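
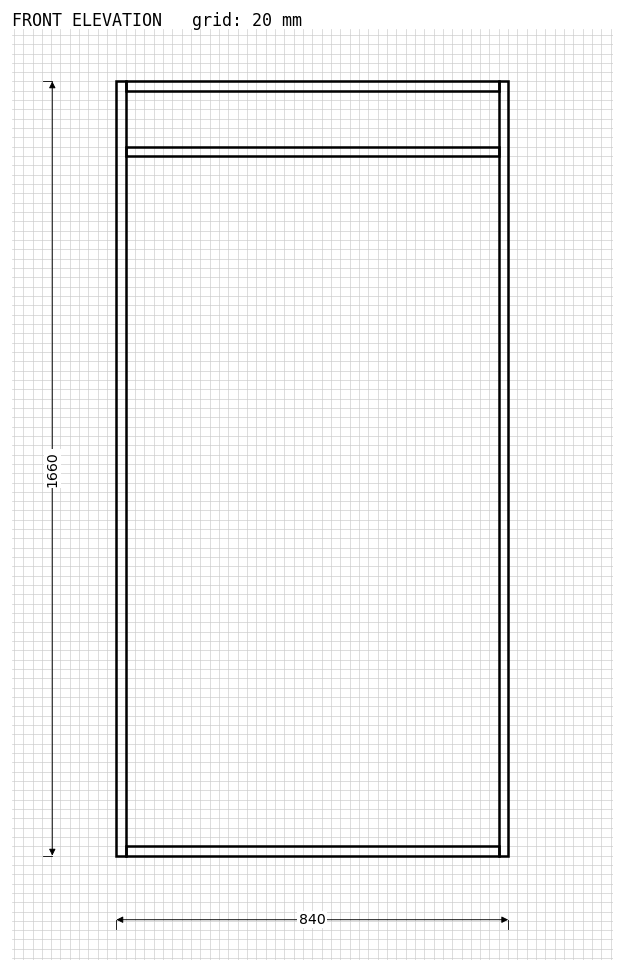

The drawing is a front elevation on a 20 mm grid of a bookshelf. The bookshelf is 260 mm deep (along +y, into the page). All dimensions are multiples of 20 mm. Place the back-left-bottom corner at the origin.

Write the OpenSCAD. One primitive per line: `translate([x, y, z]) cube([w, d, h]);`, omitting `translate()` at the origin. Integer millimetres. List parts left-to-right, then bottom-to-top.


cube([20, 260, 1660]);
translate([20, 0, 0]) cube([800, 260, 20]);
translate([20, 0, 1500]) cube([800, 260, 20]);
translate([20, 0, 1640]) cube([800, 260, 20]);
translate([820, 0, 0]) cube([20, 260, 1660]);


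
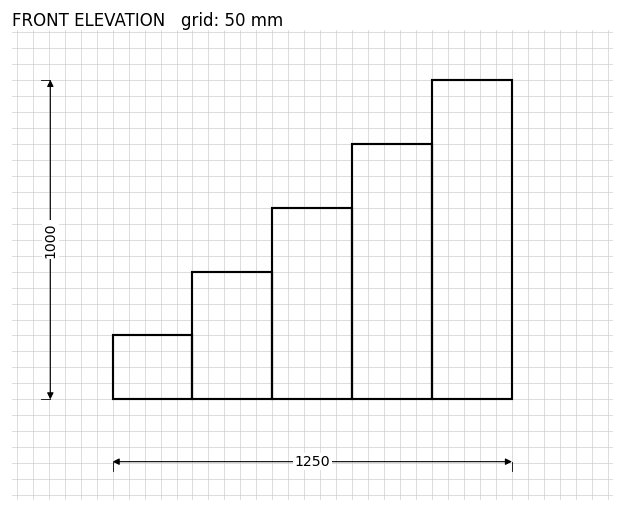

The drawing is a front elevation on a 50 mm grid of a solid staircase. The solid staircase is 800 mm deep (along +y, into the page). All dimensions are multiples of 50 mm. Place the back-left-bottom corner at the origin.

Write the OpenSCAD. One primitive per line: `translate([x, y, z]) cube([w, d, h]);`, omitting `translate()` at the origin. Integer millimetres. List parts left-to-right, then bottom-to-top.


cube([250, 800, 200]);
translate([250, 0, 0]) cube([250, 800, 400]);
translate([500, 0, 0]) cube([250, 800, 600]);
translate([750, 0, 0]) cube([250, 800, 800]);
translate([1000, 0, 0]) cube([250, 800, 1000]);


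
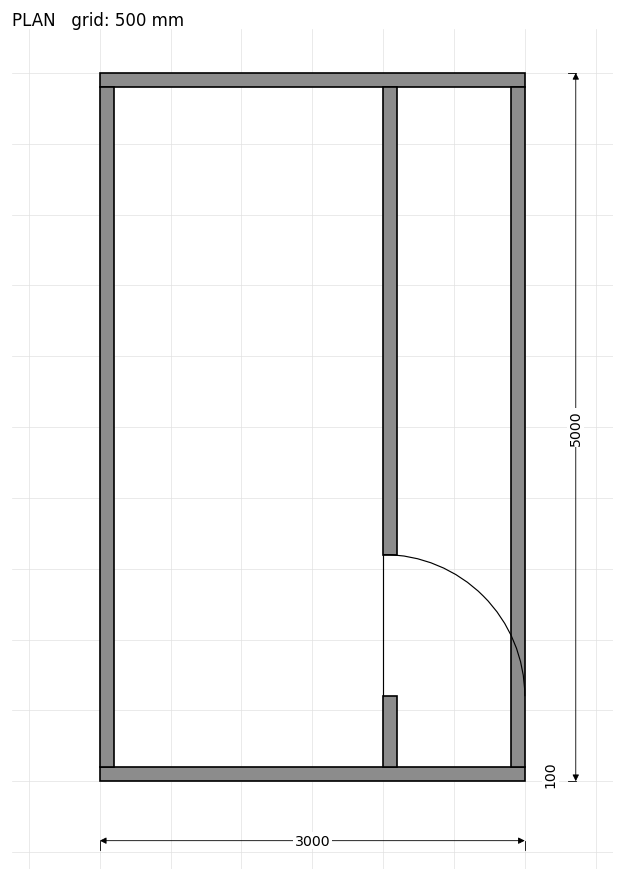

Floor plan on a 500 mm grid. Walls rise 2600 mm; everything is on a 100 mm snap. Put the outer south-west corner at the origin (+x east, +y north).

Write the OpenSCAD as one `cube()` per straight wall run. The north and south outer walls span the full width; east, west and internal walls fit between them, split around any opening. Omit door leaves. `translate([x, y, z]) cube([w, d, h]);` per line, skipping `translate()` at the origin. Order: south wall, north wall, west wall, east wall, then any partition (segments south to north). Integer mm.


cube([3000, 100, 2600]);
translate([0, 4900, 0]) cube([3000, 100, 2600]);
translate([0, 100, 0]) cube([100, 4800, 2600]);
translate([2900, 100, 0]) cube([100, 4800, 2600]);
translate([2000, 100, 0]) cube([100, 500, 2600]);
translate([2000, 1600, 0]) cube([100, 3300, 2600]);


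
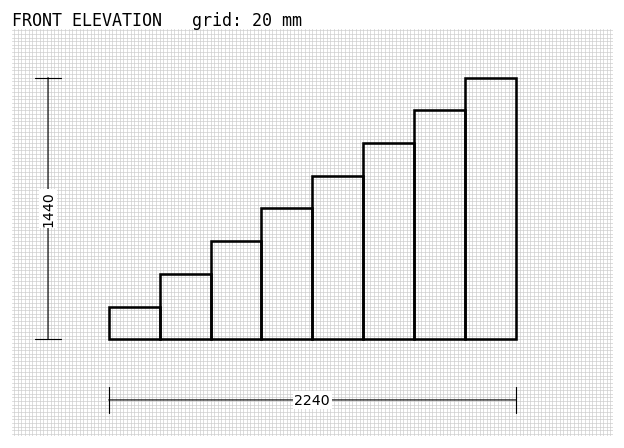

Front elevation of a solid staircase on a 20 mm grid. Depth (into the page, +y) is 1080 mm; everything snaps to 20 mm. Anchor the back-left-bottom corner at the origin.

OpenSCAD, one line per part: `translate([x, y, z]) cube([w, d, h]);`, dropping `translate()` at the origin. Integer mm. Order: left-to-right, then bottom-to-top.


cube([280, 1080, 180]);
translate([280, 0, 0]) cube([280, 1080, 360]);
translate([560, 0, 0]) cube([280, 1080, 540]);
translate([840, 0, 0]) cube([280, 1080, 720]);
translate([1120, 0, 0]) cube([280, 1080, 900]);
translate([1400, 0, 0]) cube([280, 1080, 1080]);
translate([1680, 0, 0]) cube([280, 1080, 1260]);
translate([1960, 0, 0]) cube([280, 1080, 1440]);


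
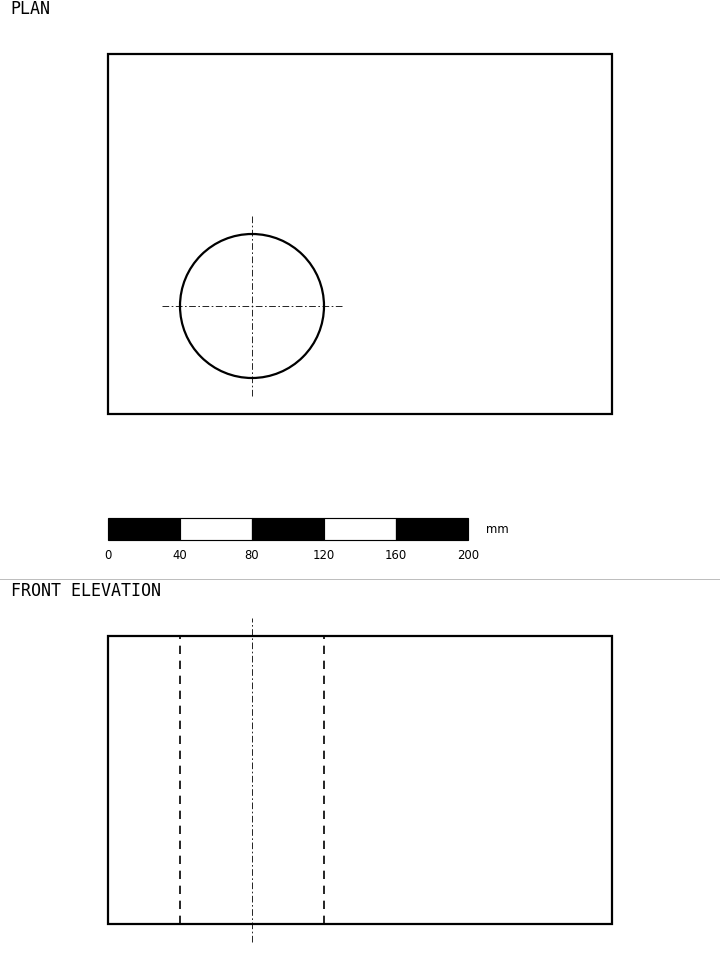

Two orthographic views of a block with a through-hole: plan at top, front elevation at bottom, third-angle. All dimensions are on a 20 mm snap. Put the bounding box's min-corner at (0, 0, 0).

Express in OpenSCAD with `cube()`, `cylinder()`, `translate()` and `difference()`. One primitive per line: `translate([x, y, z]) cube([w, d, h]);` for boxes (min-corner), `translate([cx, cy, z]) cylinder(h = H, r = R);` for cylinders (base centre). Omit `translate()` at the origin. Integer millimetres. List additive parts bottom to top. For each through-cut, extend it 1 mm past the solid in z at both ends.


difference() {
  cube([280, 200, 160]);
  translate([80, 60, -1]) cylinder(h = 162, r = 40);
}


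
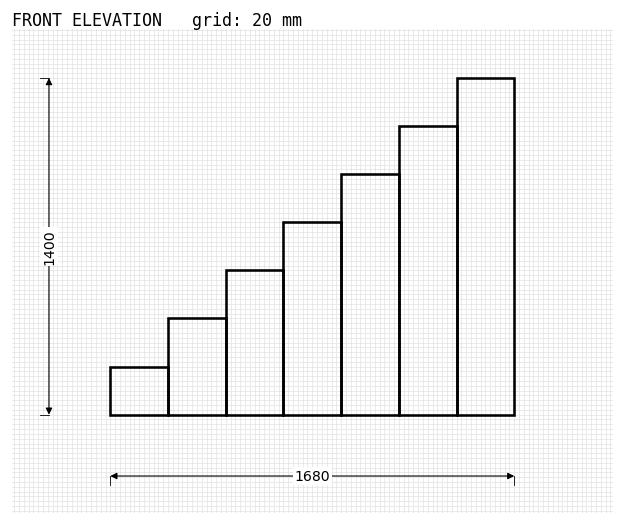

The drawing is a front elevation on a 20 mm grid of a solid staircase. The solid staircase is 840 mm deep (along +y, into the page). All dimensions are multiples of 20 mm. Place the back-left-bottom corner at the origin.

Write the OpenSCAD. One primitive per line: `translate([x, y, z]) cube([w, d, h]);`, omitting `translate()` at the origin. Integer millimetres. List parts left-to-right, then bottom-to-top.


cube([240, 840, 200]);
translate([240, 0, 0]) cube([240, 840, 400]);
translate([480, 0, 0]) cube([240, 840, 600]);
translate([720, 0, 0]) cube([240, 840, 800]);
translate([960, 0, 0]) cube([240, 840, 1000]);
translate([1200, 0, 0]) cube([240, 840, 1200]);
translate([1440, 0, 0]) cube([240, 840, 1400]);


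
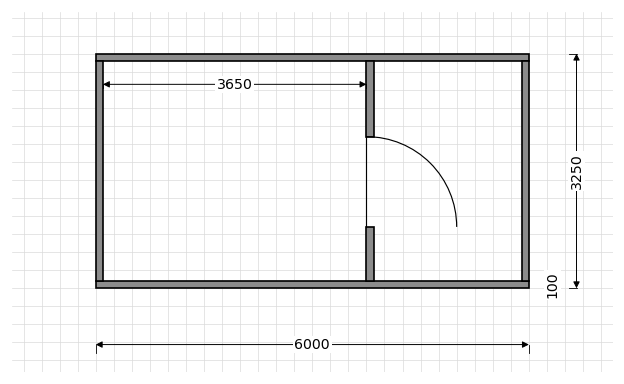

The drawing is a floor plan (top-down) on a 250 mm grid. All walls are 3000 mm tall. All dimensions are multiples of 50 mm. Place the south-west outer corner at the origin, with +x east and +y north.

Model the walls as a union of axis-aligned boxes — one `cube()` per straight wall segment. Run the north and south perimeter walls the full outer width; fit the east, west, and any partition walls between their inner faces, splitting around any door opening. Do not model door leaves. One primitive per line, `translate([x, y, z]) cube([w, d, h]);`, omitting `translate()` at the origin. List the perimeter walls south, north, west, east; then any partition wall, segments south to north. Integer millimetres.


cube([6000, 100, 3000]);
translate([0, 3150, 0]) cube([6000, 100, 3000]);
translate([0, 100, 0]) cube([100, 3050, 3000]);
translate([5900, 100, 0]) cube([100, 3050, 3000]);
translate([3750, 100, 0]) cube([100, 750, 3000]);
translate([3750, 2100, 0]) cube([100, 1050, 3000]);


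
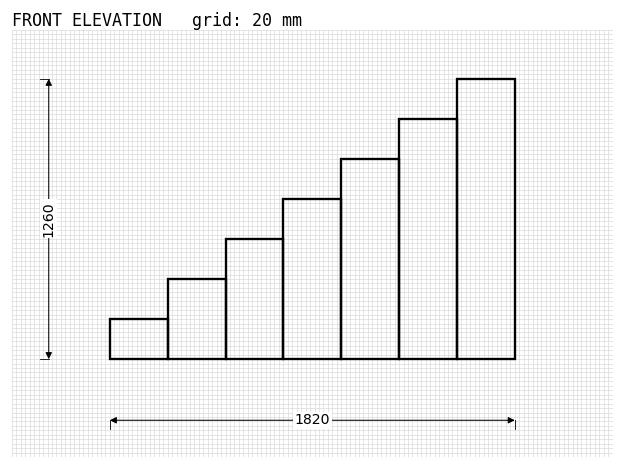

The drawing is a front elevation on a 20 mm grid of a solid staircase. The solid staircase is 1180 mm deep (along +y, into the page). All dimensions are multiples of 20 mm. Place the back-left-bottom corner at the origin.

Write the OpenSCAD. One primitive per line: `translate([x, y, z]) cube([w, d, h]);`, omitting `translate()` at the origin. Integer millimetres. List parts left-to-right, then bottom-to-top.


cube([260, 1180, 180]);
translate([260, 0, 0]) cube([260, 1180, 360]);
translate([520, 0, 0]) cube([260, 1180, 540]);
translate([780, 0, 0]) cube([260, 1180, 720]);
translate([1040, 0, 0]) cube([260, 1180, 900]);
translate([1300, 0, 0]) cube([260, 1180, 1080]);
translate([1560, 0, 0]) cube([260, 1180, 1260]);


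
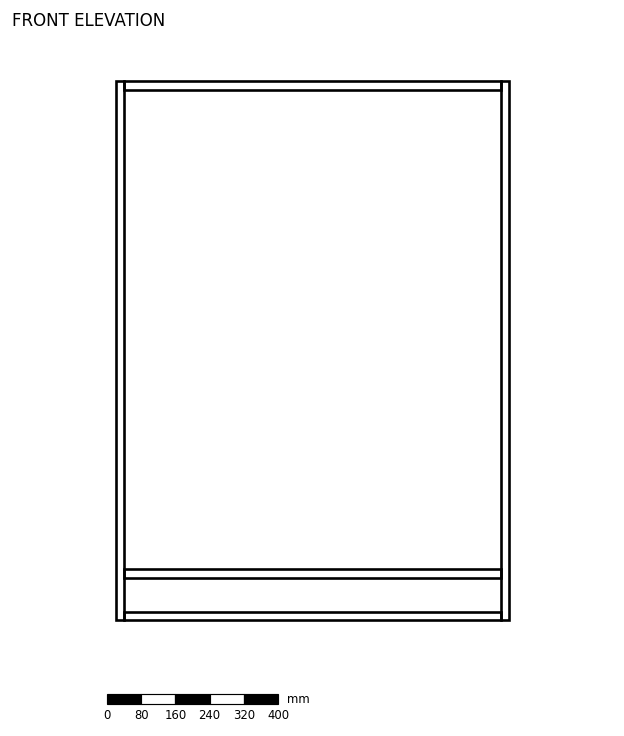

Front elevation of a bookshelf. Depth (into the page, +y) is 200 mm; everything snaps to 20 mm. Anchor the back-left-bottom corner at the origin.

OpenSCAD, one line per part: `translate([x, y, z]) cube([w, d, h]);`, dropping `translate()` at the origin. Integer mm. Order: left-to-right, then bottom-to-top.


cube([20, 200, 1260]);
translate([20, 0, 0]) cube([880, 200, 20]);
translate([20, 0, 100]) cube([880, 200, 20]);
translate([20, 0, 1240]) cube([880, 200, 20]);
translate([900, 0, 0]) cube([20, 200, 1260]);


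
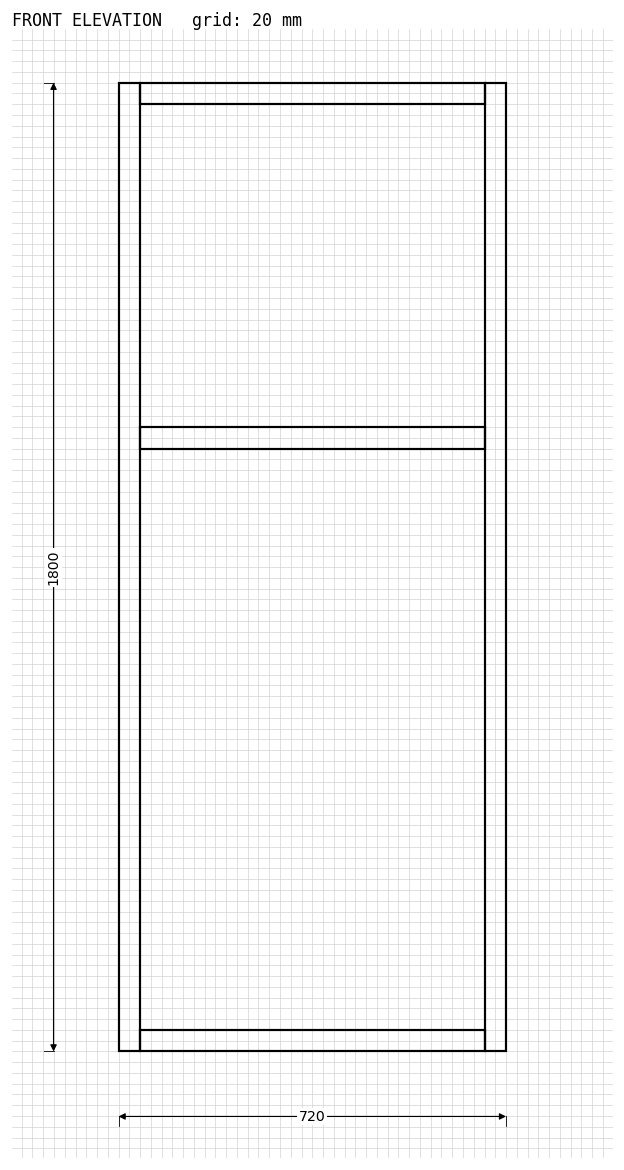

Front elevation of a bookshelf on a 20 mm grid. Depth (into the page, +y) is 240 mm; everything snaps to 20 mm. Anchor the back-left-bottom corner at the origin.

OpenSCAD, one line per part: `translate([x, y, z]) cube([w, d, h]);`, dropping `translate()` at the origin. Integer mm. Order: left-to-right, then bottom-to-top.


cube([40, 240, 1800]);
translate([40, 0, 0]) cube([640, 240, 40]);
translate([40, 0, 1120]) cube([640, 240, 40]);
translate([40, 0, 1760]) cube([640, 240, 40]);
translate([680, 0, 0]) cube([40, 240, 1800]);


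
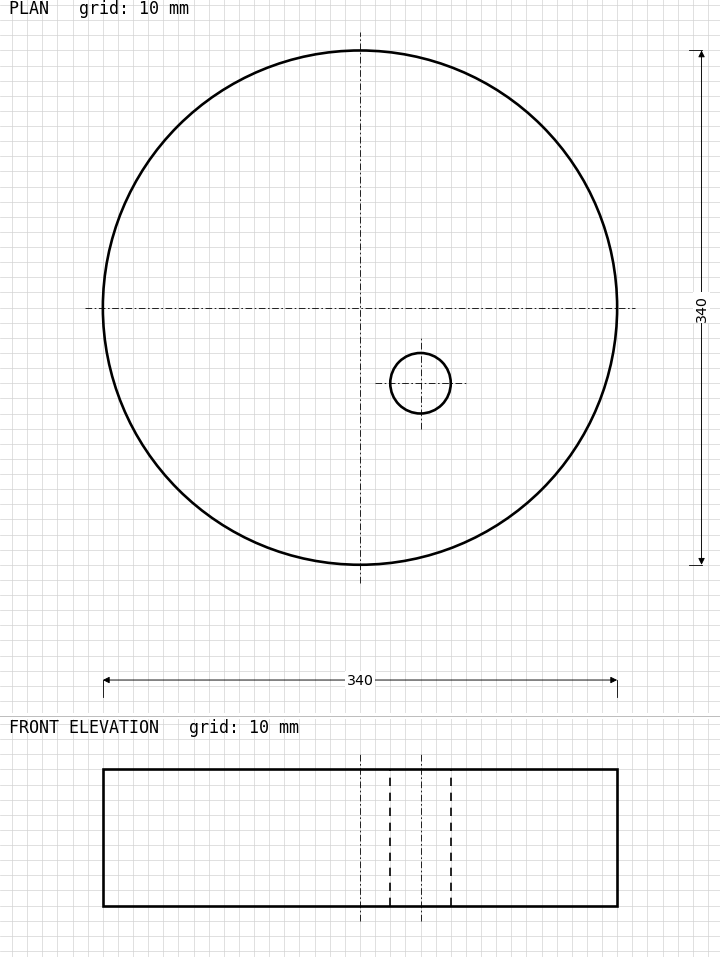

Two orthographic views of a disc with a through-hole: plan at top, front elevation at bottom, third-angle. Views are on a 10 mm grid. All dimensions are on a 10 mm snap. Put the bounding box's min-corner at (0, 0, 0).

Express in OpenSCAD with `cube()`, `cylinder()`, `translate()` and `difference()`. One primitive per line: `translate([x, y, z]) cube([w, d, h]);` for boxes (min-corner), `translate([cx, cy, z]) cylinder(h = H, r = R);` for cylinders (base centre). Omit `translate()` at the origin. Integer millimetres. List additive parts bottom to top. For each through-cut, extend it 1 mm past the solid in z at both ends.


difference() {
  translate([170, 170, 0]) cylinder(h = 90, r = 170);
  translate([210, 120, -1]) cylinder(h = 92, r = 20);
}


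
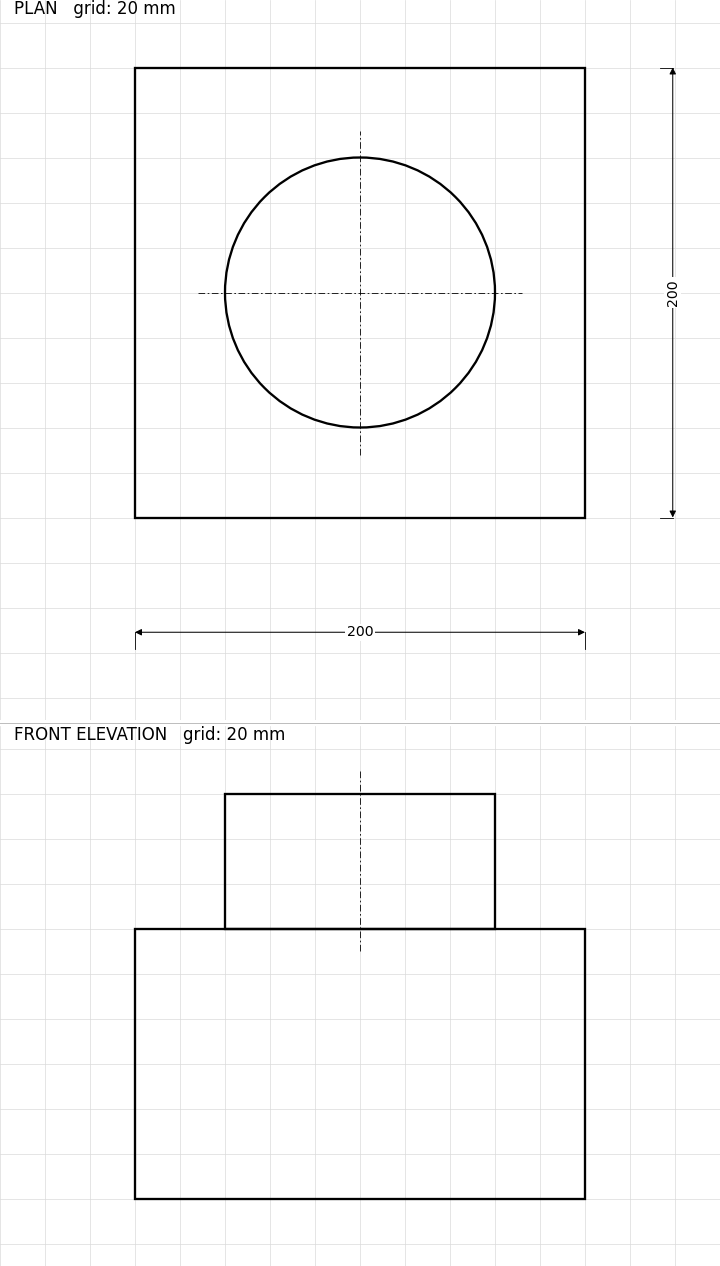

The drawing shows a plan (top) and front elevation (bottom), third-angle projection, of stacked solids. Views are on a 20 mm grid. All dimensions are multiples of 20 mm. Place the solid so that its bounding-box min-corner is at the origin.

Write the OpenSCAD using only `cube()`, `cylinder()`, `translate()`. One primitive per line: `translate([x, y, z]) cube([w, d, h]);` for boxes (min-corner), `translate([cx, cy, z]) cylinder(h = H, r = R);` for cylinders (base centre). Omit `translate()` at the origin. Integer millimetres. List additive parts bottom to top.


cube([200, 200, 120]);
translate([100, 100, 120]) cylinder(h = 60, r = 60);


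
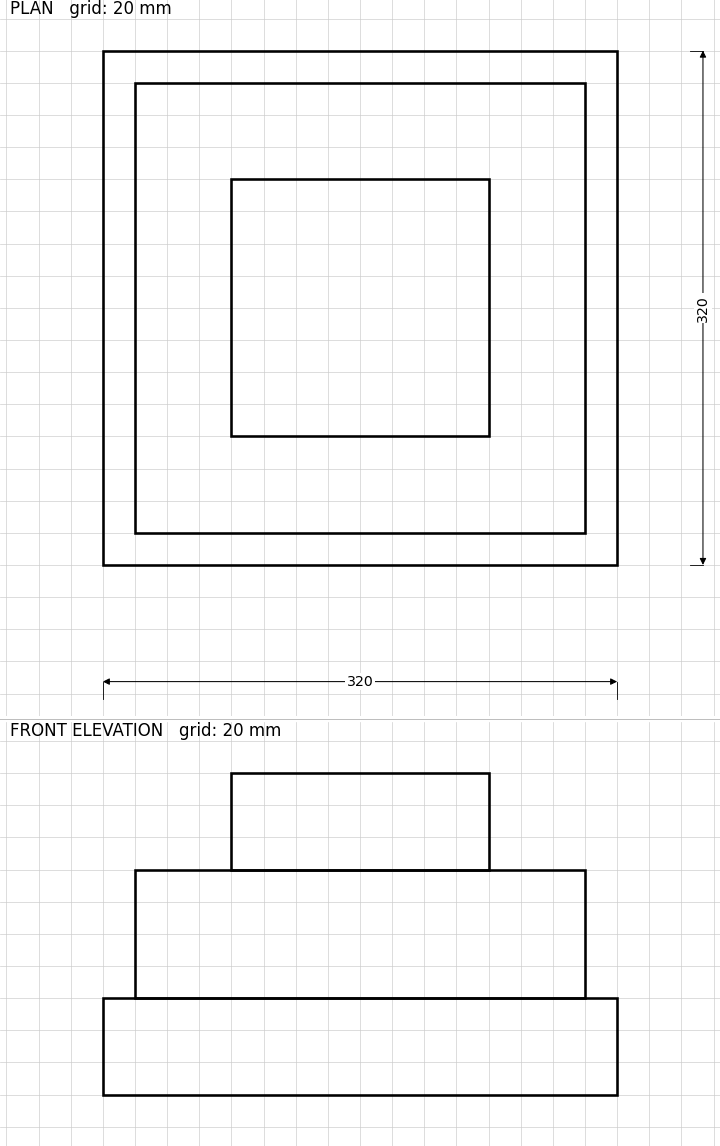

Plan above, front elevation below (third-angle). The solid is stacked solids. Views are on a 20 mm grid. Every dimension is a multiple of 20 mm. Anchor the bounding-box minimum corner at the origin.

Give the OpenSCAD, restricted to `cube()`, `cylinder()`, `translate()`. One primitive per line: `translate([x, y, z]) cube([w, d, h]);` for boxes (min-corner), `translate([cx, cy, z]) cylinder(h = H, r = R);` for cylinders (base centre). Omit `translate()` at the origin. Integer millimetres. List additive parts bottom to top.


cube([320, 320, 60]);
translate([20, 20, 60]) cube([280, 280, 80]);
translate([80, 80, 140]) cube([160, 160, 60]);


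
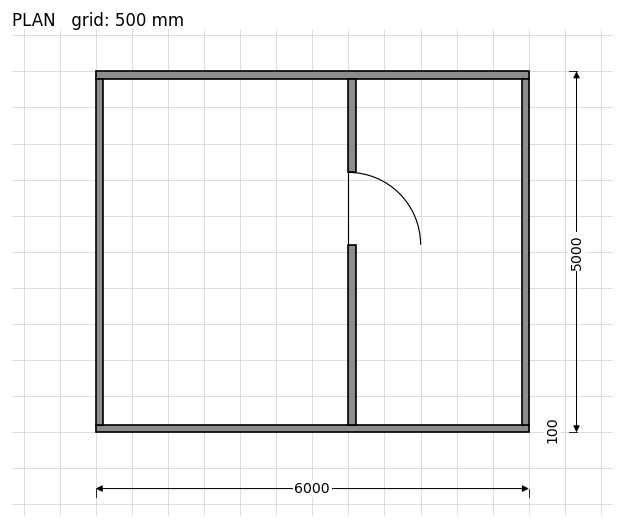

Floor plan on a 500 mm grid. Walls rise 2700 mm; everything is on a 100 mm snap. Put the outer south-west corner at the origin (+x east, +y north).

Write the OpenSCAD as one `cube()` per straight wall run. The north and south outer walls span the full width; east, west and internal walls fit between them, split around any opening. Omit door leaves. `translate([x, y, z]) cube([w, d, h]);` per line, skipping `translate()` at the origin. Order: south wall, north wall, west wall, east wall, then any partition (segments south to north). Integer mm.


cube([6000, 100, 2700]);
translate([0, 4900, 0]) cube([6000, 100, 2700]);
translate([0, 100, 0]) cube([100, 4800, 2700]);
translate([5900, 100, 0]) cube([100, 4800, 2700]);
translate([3500, 100, 0]) cube([100, 2500, 2700]);
translate([3500, 3600, 0]) cube([100, 1300, 2700]);


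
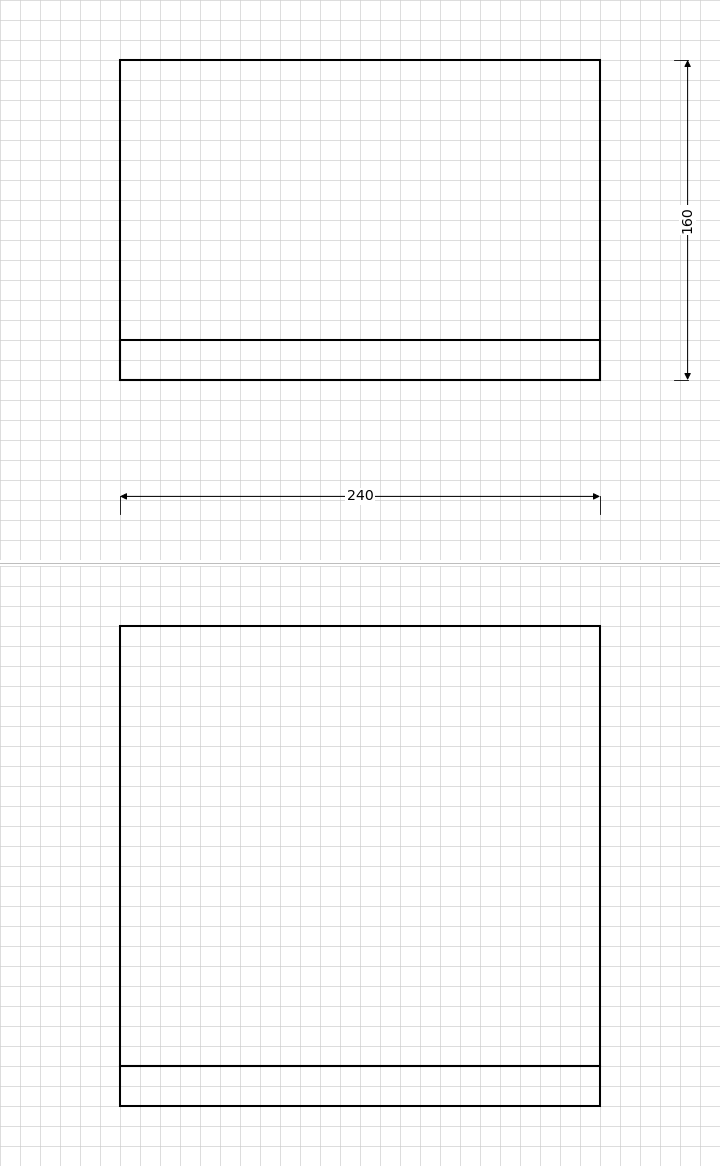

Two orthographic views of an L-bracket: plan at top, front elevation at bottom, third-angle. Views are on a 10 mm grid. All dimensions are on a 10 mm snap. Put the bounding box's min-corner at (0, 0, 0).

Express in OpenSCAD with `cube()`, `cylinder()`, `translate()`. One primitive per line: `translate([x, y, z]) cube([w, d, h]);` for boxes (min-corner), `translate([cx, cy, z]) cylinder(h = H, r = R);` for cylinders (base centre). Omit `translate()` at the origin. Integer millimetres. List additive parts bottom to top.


cube([240, 160, 20]);
translate([0, 0, 20]) cube([240, 20, 220]);


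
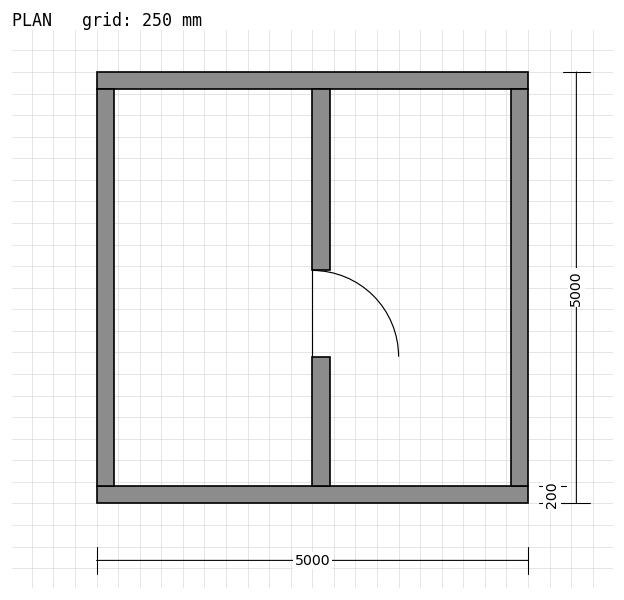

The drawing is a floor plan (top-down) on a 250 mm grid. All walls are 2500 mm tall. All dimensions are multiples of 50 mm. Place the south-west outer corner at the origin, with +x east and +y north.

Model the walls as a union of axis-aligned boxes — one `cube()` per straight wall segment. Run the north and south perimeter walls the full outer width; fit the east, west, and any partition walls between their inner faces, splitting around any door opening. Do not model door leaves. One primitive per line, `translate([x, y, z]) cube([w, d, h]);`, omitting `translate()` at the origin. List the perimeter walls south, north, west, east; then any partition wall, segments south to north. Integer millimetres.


cube([5000, 200, 2500]);
translate([0, 4800, 0]) cube([5000, 200, 2500]);
translate([0, 200, 0]) cube([200, 4600, 2500]);
translate([4800, 200, 0]) cube([200, 4600, 2500]);
translate([2500, 200, 0]) cube([200, 1500, 2500]);
translate([2500, 2700, 0]) cube([200, 2100, 2500]);


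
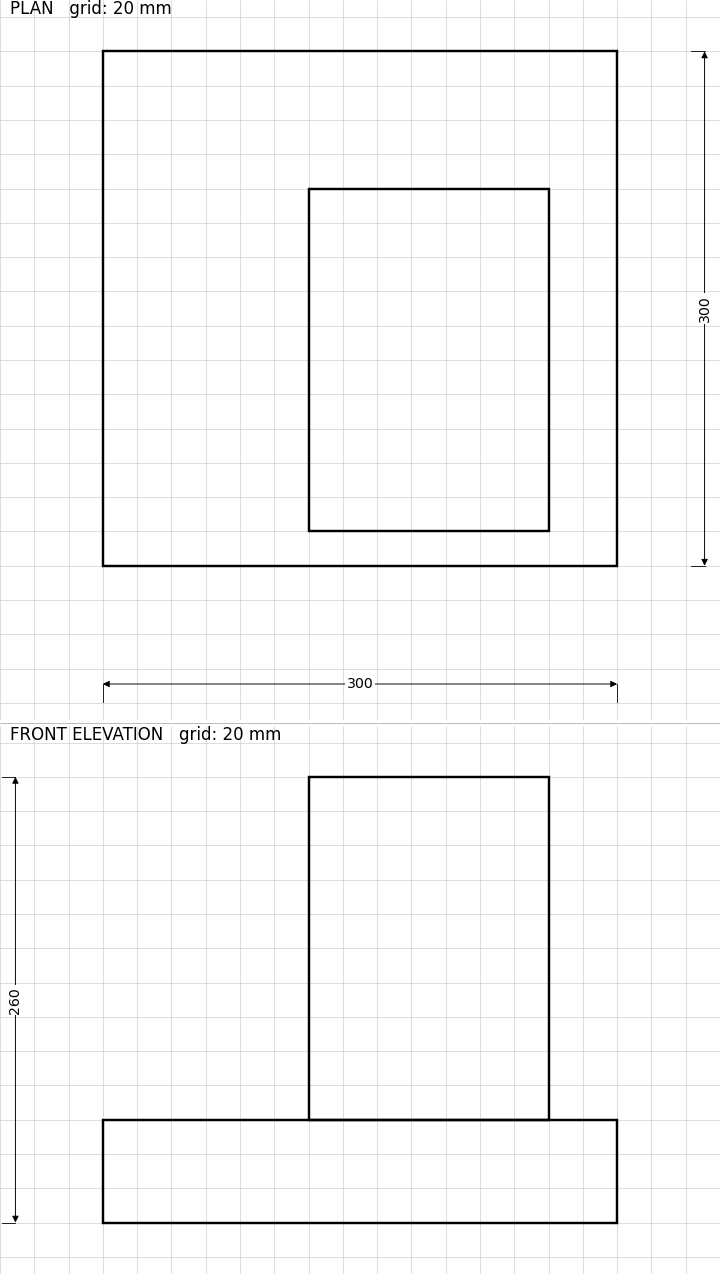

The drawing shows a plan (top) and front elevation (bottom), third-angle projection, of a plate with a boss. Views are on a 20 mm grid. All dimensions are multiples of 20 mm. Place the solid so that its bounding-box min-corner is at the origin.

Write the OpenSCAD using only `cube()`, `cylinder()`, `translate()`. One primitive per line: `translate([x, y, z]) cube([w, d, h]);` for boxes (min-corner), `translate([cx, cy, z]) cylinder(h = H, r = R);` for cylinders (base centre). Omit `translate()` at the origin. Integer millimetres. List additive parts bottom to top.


cube([300, 300, 60]);
translate([120, 20, 60]) cube([140, 200, 200]);


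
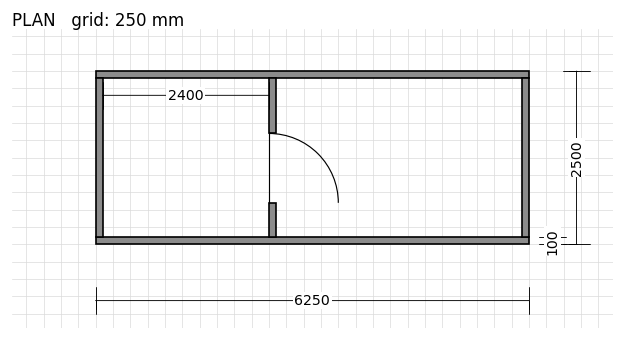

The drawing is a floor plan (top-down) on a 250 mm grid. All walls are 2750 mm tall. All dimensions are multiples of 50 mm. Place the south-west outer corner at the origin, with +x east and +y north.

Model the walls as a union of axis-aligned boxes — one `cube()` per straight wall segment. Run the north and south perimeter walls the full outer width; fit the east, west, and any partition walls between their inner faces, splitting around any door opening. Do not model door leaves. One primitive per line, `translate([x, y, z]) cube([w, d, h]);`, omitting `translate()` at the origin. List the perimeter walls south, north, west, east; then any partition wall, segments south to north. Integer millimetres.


cube([6250, 100, 2750]);
translate([0, 2400, 0]) cube([6250, 100, 2750]);
translate([0, 100, 0]) cube([100, 2300, 2750]);
translate([6150, 100, 0]) cube([100, 2300, 2750]);
translate([2500, 100, 0]) cube([100, 500, 2750]);
translate([2500, 1600, 0]) cube([100, 800, 2750]);


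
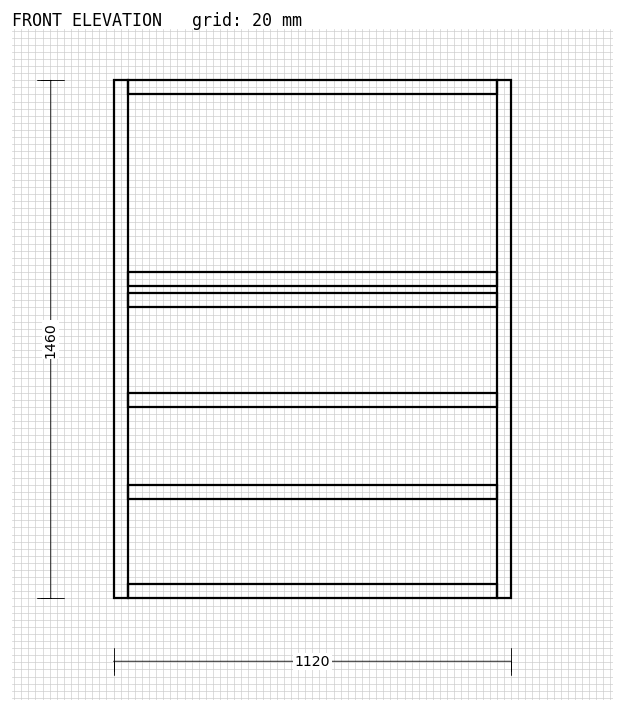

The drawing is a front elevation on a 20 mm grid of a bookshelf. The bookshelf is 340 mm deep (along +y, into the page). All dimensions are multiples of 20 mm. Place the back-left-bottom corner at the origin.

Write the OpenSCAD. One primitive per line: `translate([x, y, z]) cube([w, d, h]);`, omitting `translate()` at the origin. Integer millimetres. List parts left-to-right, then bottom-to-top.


cube([40, 340, 1460]);
translate([40, 0, 0]) cube([1040, 340, 40]);
translate([40, 0, 280]) cube([1040, 340, 40]);
translate([40, 0, 540]) cube([1040, 340, 40]);
translate([40, 0, 820]) cube([1040, 340, 40]);
translate([40, 0, 880]) cube([1040, 340, 40]);
translate([40, 0, 1420]) cube([1040, 340, 40]);
translate([1080, 0, 0]) cube([40, 340, 1460]);


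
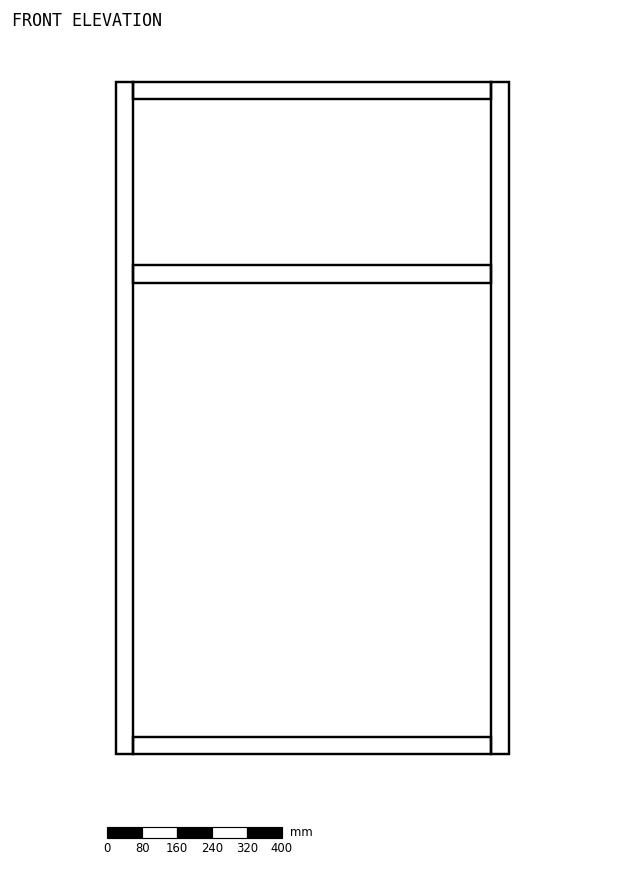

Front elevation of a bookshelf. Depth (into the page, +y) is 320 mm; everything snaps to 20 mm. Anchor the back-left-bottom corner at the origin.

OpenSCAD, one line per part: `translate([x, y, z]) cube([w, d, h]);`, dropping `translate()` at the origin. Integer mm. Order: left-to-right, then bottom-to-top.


cube([40, 320, 1540]);
translate([40, 0, 0]) cube([820, 320, 40]);
translate([40, 0, 1080]) cube([820, 320, 40]);
translate([40, 0, 1500]) cube([820, 320, 40]);
translate([860, 0, 0]) cube([40, 320, 1540]);


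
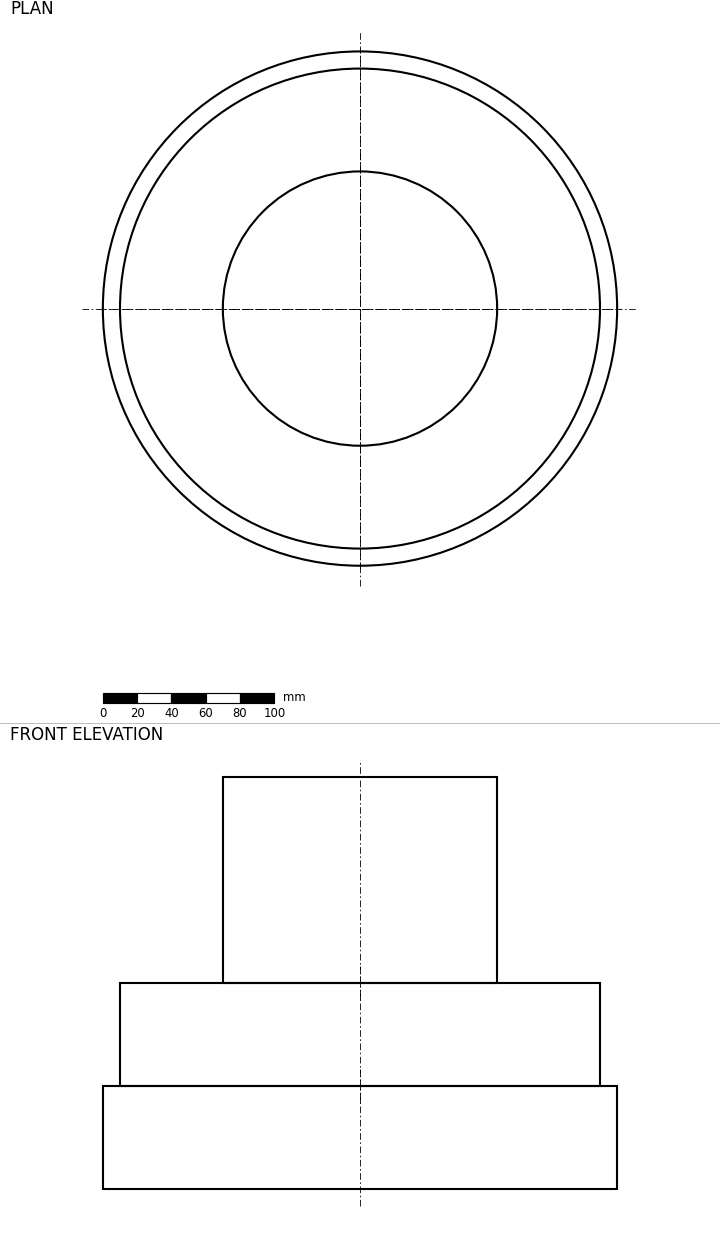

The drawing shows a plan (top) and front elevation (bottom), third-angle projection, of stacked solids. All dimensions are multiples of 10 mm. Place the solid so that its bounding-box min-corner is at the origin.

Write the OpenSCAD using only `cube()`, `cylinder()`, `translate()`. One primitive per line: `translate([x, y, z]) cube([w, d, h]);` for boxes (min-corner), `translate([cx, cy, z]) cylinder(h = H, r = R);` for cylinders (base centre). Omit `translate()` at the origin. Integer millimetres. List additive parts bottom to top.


translate([150, 150, 0]) cylinder(h = 60, r = 150);
translate([150, 150, 60]) cylinder(h = 60, r = 140);
translate([150, 150, 120]) cylinder(h = 120, r = 80);


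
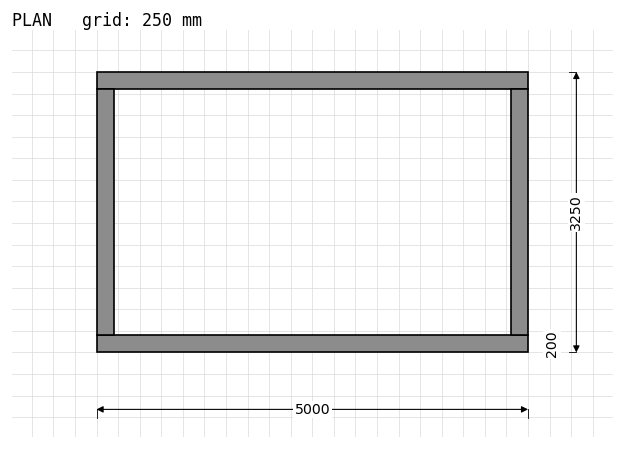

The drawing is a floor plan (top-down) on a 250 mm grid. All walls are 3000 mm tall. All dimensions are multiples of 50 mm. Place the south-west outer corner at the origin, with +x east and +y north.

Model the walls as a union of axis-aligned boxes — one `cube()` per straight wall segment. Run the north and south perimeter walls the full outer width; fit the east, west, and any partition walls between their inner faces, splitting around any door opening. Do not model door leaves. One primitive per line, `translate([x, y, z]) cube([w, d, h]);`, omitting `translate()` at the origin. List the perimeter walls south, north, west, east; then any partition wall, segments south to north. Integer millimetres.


cube([5000, 200, 3000]);
translate([0, 3050, 0]) cube([5000, 200, 3000]);
translate([0, 200, 0]) cube([200, 2850, 3000]);
translate([4800, 200, 0]) cube([200, 2850, 3000]);


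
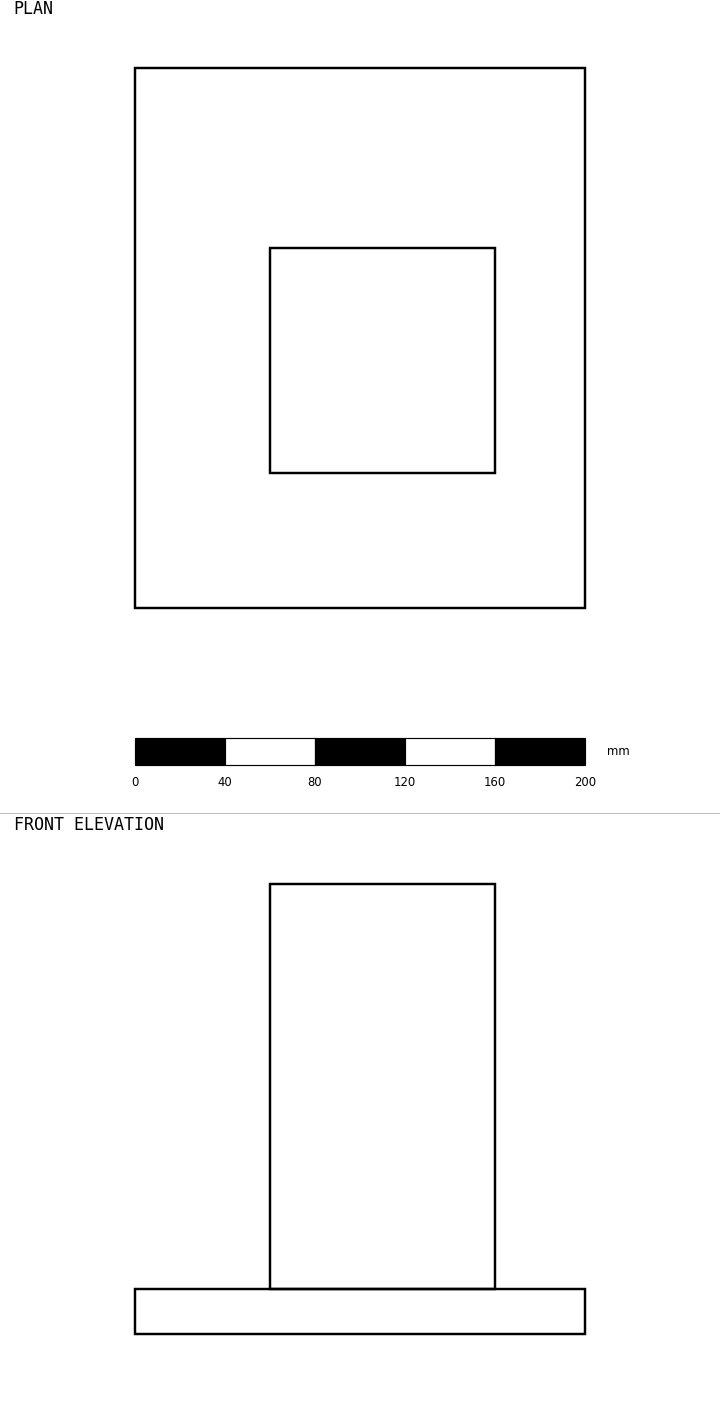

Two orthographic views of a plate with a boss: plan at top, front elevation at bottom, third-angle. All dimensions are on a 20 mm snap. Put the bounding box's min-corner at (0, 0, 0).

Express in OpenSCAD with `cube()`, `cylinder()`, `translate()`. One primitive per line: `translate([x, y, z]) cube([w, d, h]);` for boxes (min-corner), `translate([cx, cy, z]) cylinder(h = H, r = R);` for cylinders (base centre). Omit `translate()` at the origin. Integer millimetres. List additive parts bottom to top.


cube([200, 240, 20]);
translate([60, 60, 20]) cube([100, 100, 180]);


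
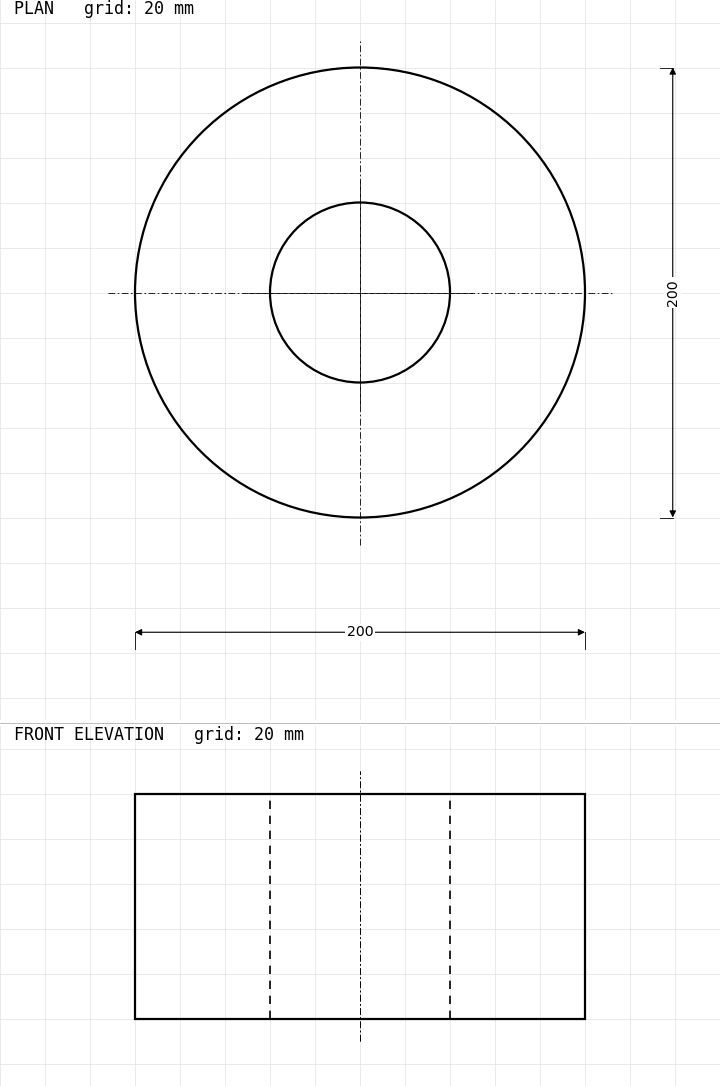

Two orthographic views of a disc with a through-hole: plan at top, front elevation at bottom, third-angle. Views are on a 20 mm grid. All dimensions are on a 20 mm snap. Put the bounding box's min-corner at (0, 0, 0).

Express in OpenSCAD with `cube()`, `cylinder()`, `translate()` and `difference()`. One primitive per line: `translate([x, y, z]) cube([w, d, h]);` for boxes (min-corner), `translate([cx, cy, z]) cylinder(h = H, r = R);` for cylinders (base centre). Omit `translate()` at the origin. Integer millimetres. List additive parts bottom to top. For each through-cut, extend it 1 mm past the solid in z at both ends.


difference() {
  translate([100, 100, 0]) cylinder(h = 100, r = 100);
  translate([100, 100, -1]) cylinder(h = 102, r = 40);
}


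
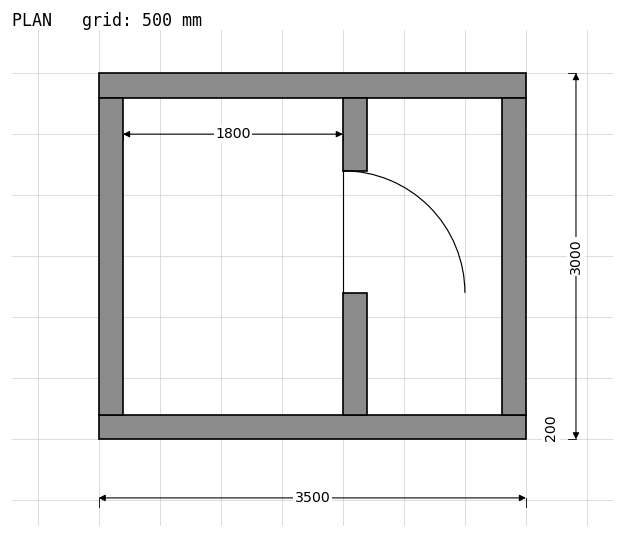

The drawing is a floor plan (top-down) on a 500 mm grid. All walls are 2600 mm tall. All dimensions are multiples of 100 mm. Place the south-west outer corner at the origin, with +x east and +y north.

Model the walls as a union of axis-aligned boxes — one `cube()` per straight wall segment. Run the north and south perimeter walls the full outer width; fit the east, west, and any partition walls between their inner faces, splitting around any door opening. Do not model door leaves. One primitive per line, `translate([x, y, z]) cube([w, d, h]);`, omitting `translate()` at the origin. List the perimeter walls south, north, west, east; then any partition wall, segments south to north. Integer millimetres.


cube([3500, 200, 2600]);
translate([0, 2800, 0]) cube([3500, 200, 2600]);
translate([0, 200, 0]) cube([200, 2600, 2600]);
translate([3300, 200, 0]) cube([200, 2600, 2600]);
translate([2000, 200, 0]) cube([200, 1000, 2600]);
translate([2000, 2200, 0]) cube([200, 600, 2600]);


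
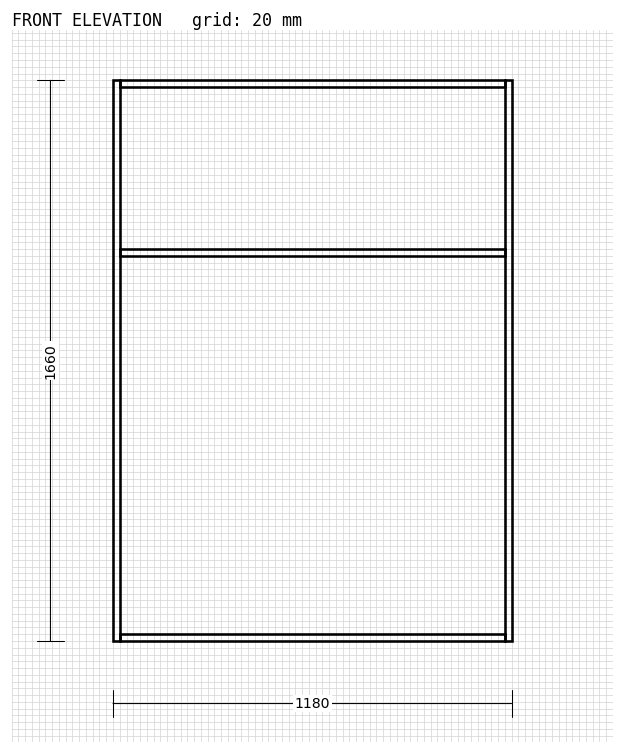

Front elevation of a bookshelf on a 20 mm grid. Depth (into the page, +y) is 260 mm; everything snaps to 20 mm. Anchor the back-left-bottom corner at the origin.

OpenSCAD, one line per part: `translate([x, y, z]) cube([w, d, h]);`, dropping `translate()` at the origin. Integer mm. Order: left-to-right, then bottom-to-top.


cube([20, 260, 1660]);
translate([20, 0, 0]) cube([1140, 260, 20]);
translate([20, 0, 1140]) cube([1140, 260, 20]);
translate([20, 0, 1640]) cube([1140, 260, 20]);
translate([1160, 0, 0]) cube([20, 260, 1660]);


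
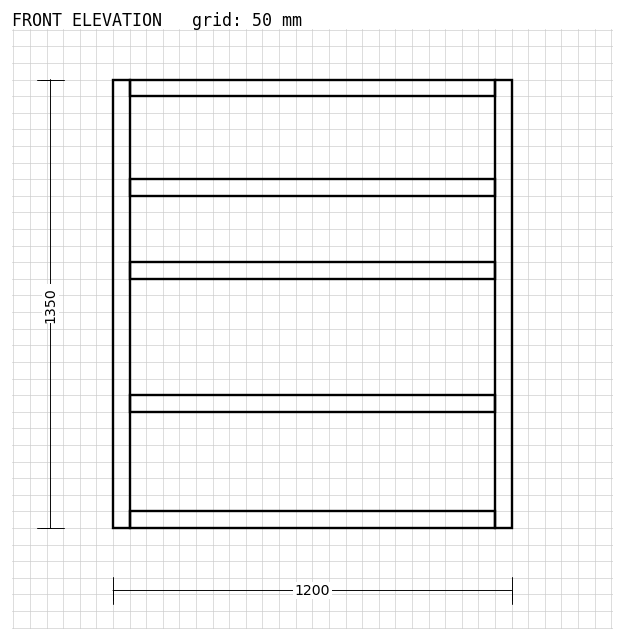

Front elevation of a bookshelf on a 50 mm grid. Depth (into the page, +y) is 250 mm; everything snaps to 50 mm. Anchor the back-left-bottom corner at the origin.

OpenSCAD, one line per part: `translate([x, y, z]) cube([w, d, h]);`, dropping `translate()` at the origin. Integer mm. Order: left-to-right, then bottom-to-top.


cube([50, 250, 1350]);
translate([50, 0, 0]) cube([1100, 250, 50]);
translate([50, 0, 350]) cube([1100, 250, 50]);
translate([50, 0, 750]) cube([1100, 250, 50]);
translate([50, 0, 1000]) cube([1100, 250, 50]);
translate([50, 0, 1300]) cube([1100, 250, 50]);
translate([1150, 0, 0]) cube([50, 250, 1350]);


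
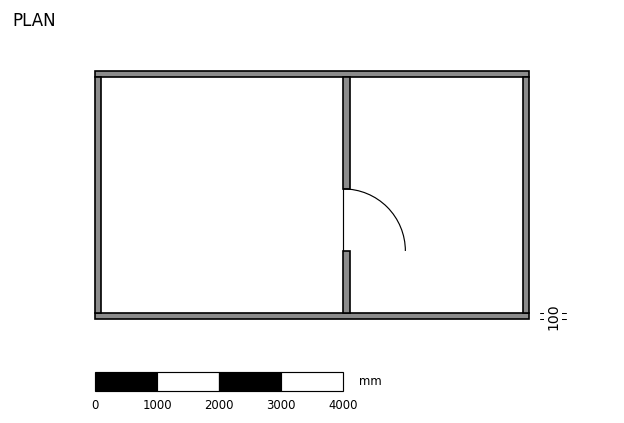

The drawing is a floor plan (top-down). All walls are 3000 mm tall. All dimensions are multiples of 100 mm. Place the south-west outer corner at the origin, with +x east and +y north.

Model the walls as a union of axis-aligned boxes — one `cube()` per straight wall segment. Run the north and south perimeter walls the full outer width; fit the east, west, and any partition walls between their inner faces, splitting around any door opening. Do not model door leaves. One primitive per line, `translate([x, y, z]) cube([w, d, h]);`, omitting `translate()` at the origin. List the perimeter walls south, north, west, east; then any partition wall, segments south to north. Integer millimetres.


cube([7000, 100, 3000]);
translate([0, 3900, 0]) cube([7000, 100, 3000]);
translate([0, 100, 0]) cube([100, 3800, 3000]);
translate([6900, 100, 0]) cube([100, 3800, 3000]);
translate([4000, 100, 0]) cube([100, 1000, 3000]);
translate([4000, 2100, 0]) cube([100, 1800, 3000]);


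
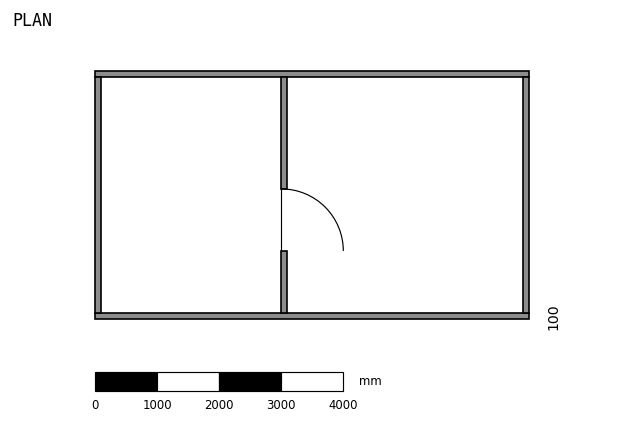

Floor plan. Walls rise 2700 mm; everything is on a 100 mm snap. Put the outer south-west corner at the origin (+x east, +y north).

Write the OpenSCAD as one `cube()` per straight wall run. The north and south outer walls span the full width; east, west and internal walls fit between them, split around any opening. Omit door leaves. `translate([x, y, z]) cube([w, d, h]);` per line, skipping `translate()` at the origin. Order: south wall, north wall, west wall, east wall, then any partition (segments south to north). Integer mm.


cube([7000, 100, 2700]);
translate([0, 3900, 0]) cube([7000, 100, 2700]);
translate([0, 100, 0]) cube([100, 3800, 2700]);
translate([6900, 100, 0]) cube([100, 3800, 2700]);
translate([3000, 100, 0]) cube([100, 1000, 2700]);
translate([3000, 2100, 0]) cube([100, 1800, 2700]);


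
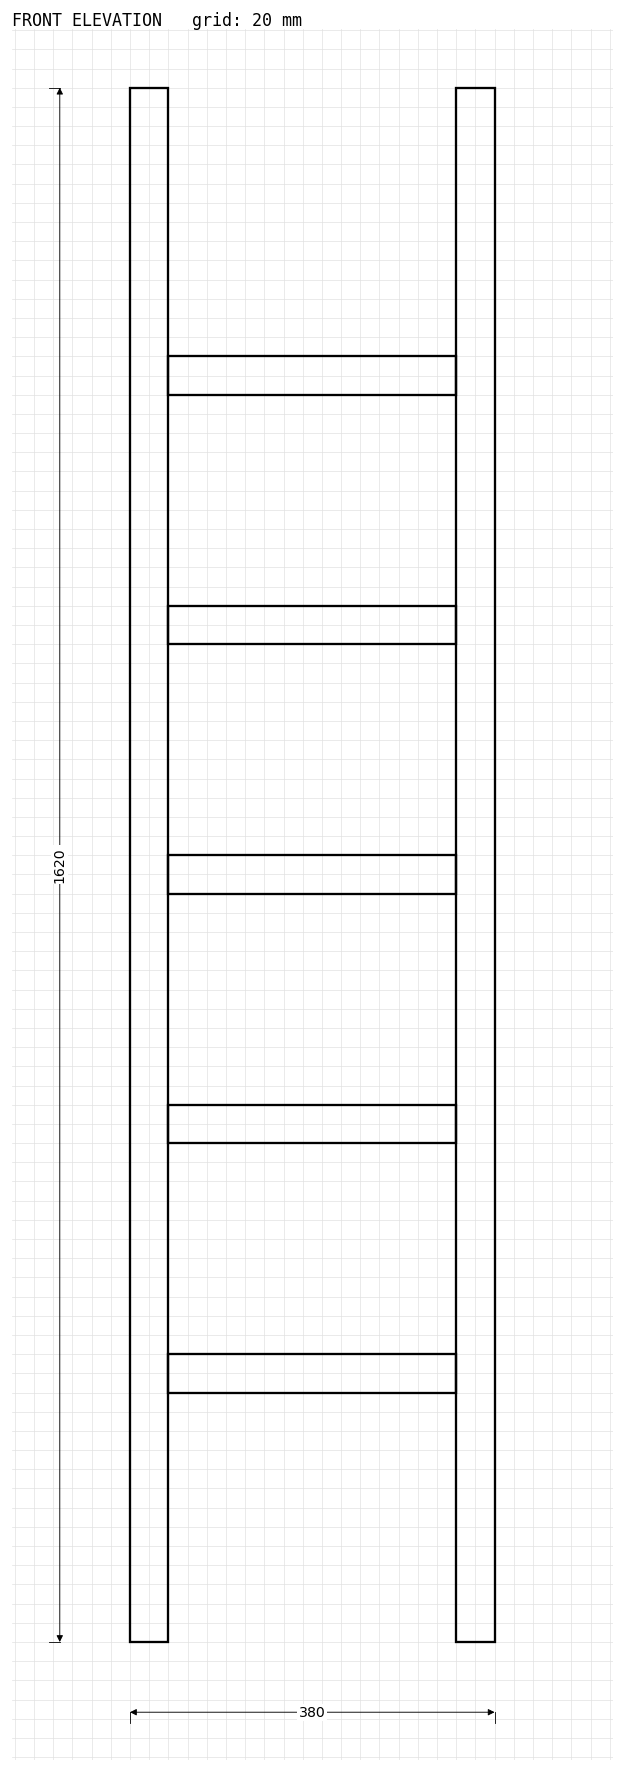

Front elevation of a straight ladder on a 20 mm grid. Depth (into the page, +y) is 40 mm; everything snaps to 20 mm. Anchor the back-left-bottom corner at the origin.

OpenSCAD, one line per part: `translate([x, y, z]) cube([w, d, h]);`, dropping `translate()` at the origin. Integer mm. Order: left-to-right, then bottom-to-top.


cube([40, 40, 1620]);
translate([40, 0, 260]) cube([300, 40, 40]);
translate([40, 0, 520]) cube([300, 40, 40]);
translate([40, 0, 780]) cube([300, 40, 40]);
translate([40, 0, 1040]) cube([300, 40, 40]);
translate([40, 0, 1300]) cube([300, 40, 40]);
translate([340, 0, 0]) cube([40, 40, 1620]);


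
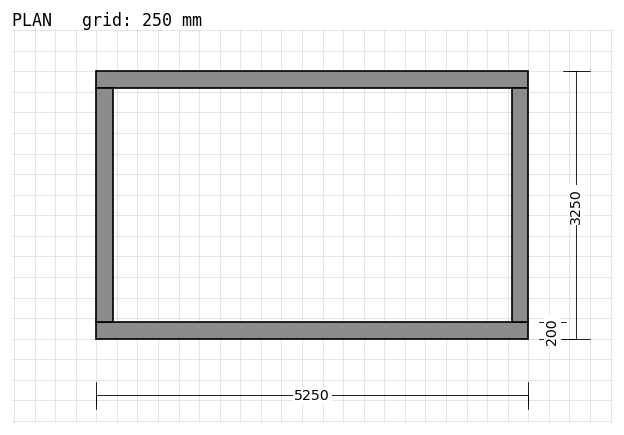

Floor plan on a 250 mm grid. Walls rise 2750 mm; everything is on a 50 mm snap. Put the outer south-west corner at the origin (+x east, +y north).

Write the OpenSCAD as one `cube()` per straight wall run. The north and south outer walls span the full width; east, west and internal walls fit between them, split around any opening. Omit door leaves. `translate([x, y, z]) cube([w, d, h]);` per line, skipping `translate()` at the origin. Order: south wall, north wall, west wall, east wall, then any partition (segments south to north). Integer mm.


cube([5250, 200, 2750]);
translate([0, 3050, 0]) cube([5250, 200, 2750]);
translate([0, 200, 0]) cube([200, 2850, 2750]);
translate([5050, 200, 0]) cube([200, 2850, 2750]);


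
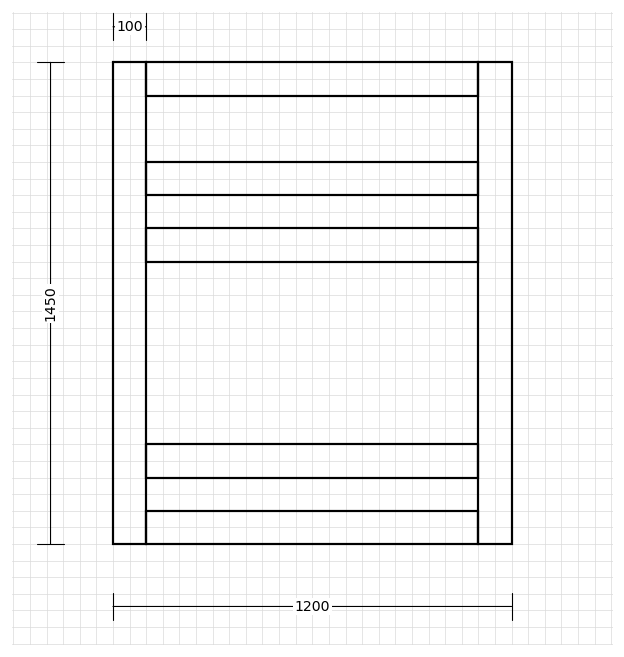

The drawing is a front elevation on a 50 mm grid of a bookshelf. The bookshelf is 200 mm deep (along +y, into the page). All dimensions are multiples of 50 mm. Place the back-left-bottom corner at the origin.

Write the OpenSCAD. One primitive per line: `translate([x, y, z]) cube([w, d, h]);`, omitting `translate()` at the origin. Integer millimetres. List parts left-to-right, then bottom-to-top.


cube([100, 200, 1450]);
translate([100, 0, 0]) cube([1000, 200, 100]);
translate([100, 0, 200]) cube([1000, 200, 100]);
translate([100, 0, 850]) cube([1000, 200, 100]);
translate([100, 0, 1050]) cube([1000, 200, 100]);
translate([100, 0, 1350]) cube([1000, 200, 100]);
translate([1100, 0, 0]) cube([100, 200, 1450]);


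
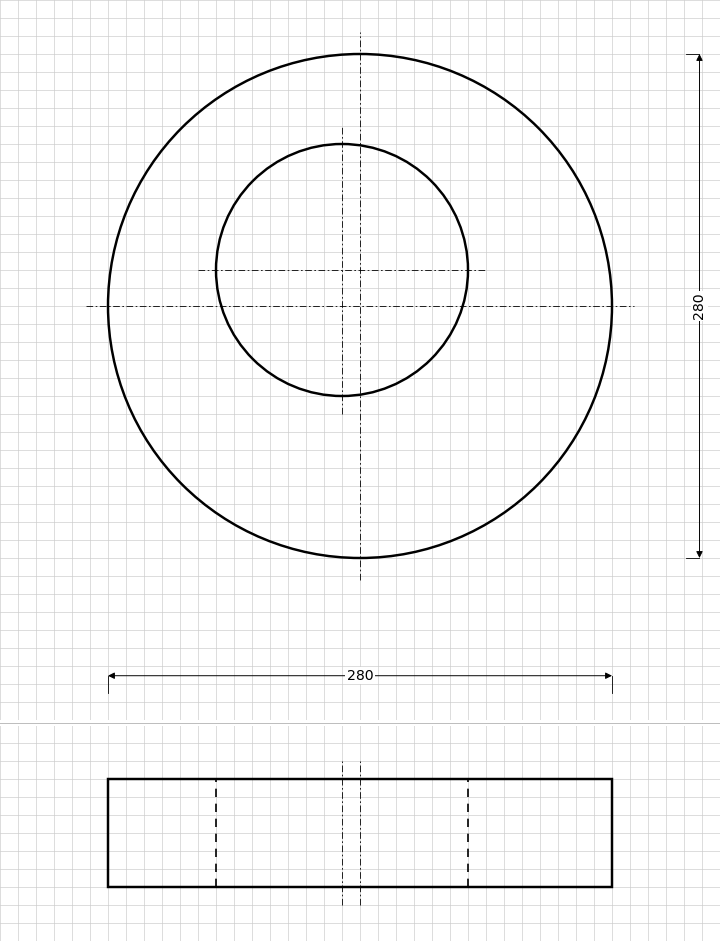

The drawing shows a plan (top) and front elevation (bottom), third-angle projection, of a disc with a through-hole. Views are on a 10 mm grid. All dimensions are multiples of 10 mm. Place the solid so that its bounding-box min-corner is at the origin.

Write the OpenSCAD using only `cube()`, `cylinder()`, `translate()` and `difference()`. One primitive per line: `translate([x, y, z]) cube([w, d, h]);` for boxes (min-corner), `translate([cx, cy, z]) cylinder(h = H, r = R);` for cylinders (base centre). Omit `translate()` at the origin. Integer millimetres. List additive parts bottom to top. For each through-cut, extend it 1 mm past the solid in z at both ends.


difference() {
  translate([140, 140, 0]) cylinder(h = 60, r = 140);
  translate([130, 160, -1]) cylinder(h = 62, r = 70);
}


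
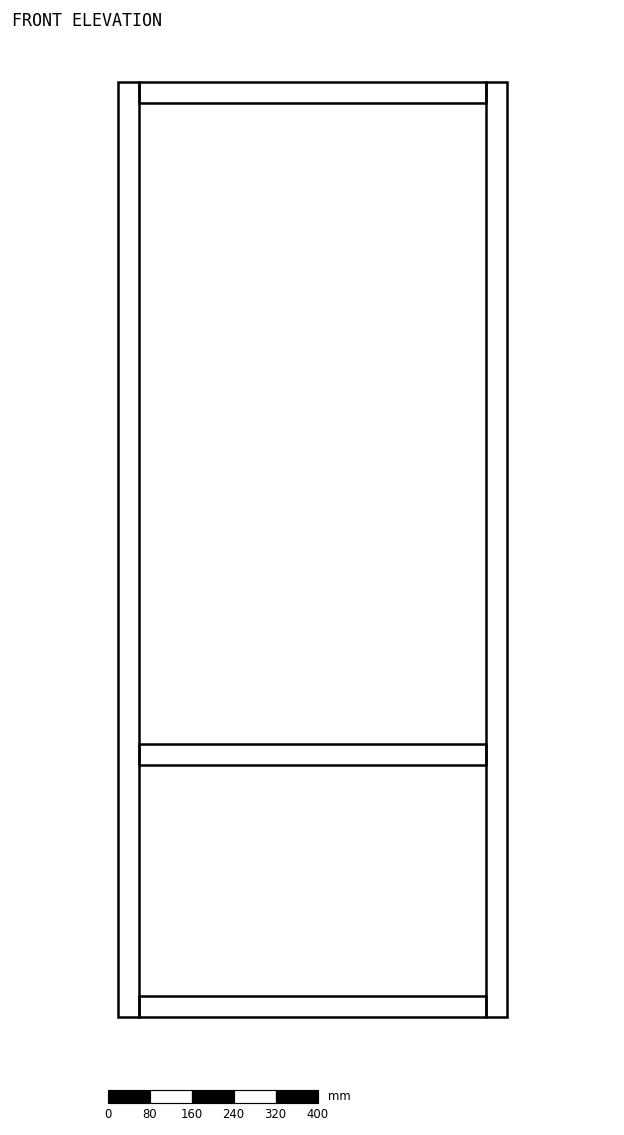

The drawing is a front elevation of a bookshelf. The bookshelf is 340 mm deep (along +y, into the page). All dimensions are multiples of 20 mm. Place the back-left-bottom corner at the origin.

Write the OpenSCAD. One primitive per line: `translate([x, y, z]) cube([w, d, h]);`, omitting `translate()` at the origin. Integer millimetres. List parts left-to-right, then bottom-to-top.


cube([40, 340, 1780]);
translate([40, 0, 0]) cube([660, 340, 40]);
translate([40, 0, 480]) cube([660, 340, 40]);
translate([40, 0, 1740]) cube([660, 340, 40]);
translate([700, 0, 0]) cube([40, 340, 1780]);


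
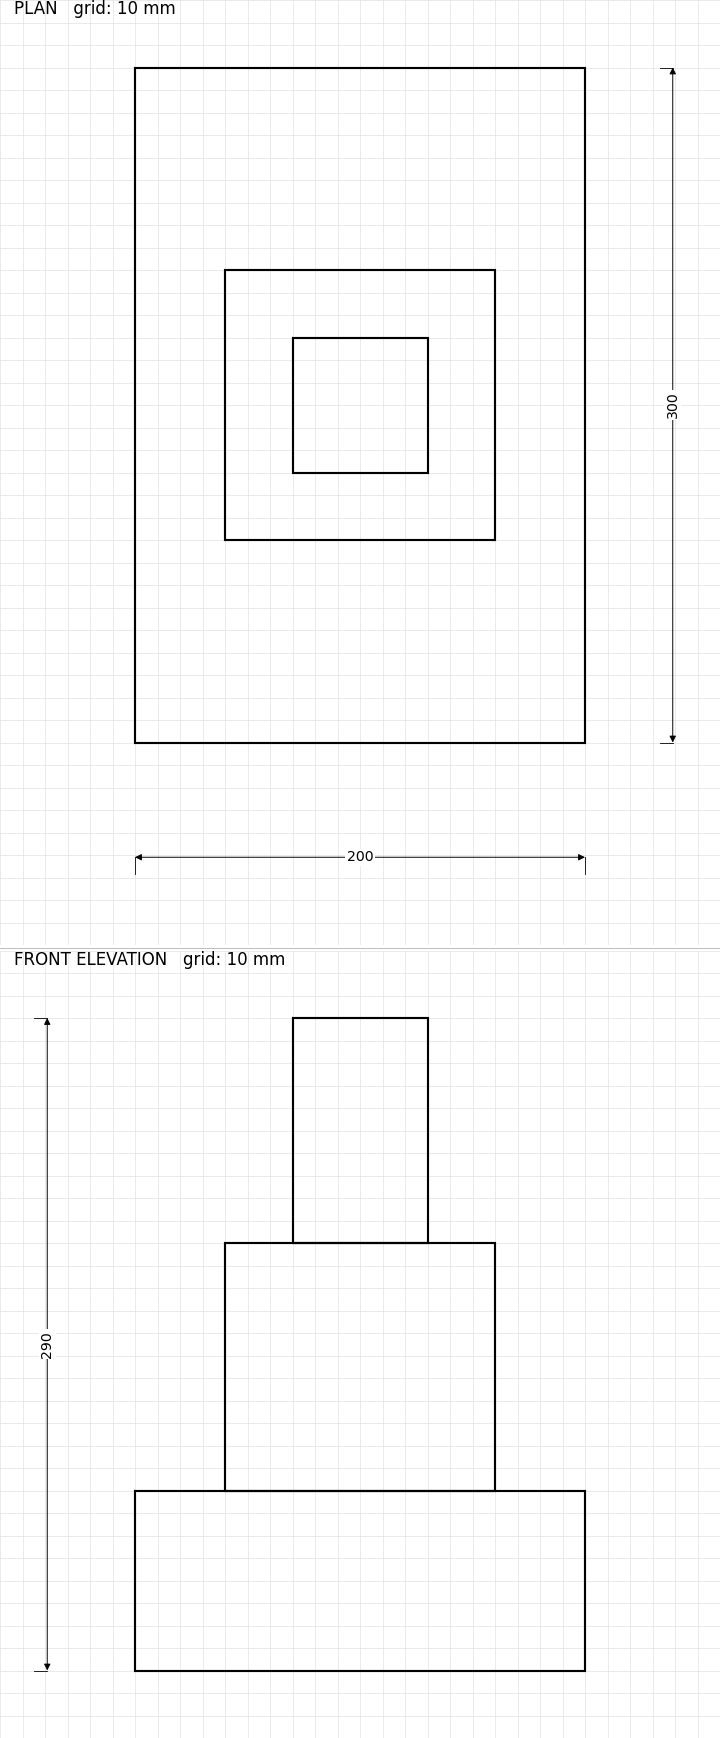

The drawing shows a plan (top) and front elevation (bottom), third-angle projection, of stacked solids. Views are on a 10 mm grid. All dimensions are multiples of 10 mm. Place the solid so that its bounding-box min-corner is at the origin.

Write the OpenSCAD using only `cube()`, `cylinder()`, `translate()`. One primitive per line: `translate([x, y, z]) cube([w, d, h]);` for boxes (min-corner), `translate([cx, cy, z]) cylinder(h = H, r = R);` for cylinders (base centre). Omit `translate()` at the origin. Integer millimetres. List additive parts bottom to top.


cube([200, 300, 80]);
translate([40, 90, 80]) cube([120, 120, 110]);
translate([70, 120, 190]) cube([60, 60, 100]);


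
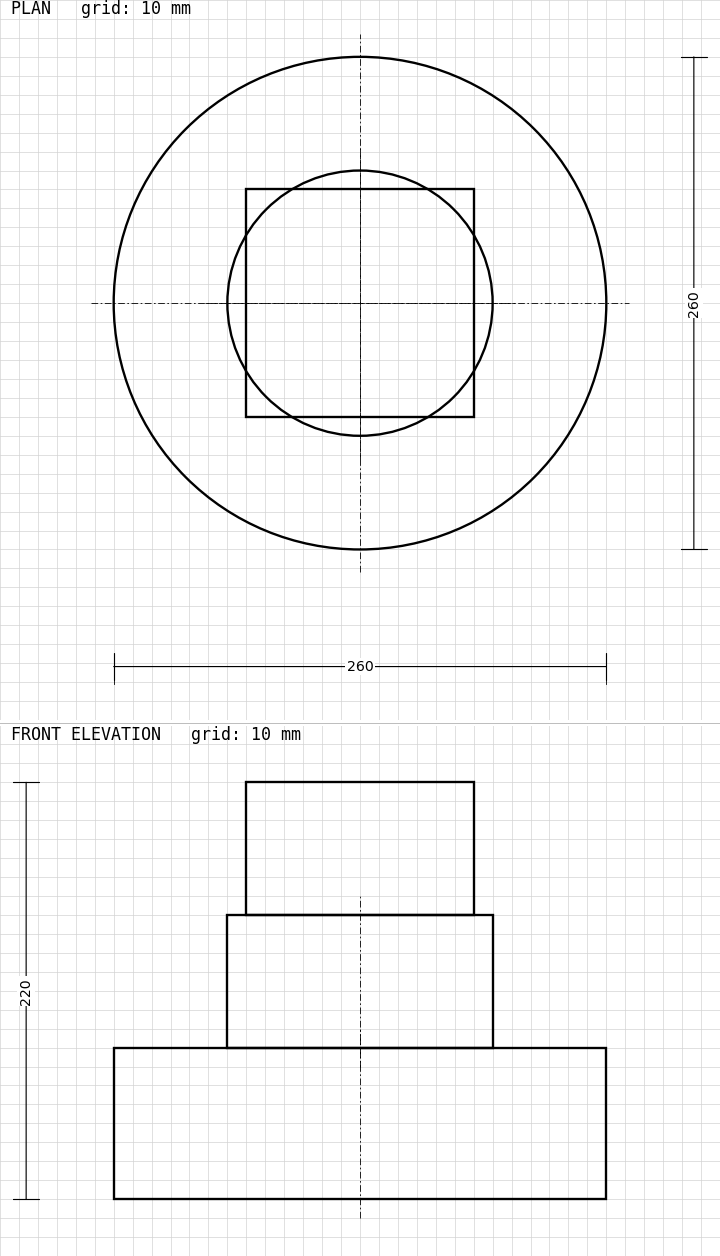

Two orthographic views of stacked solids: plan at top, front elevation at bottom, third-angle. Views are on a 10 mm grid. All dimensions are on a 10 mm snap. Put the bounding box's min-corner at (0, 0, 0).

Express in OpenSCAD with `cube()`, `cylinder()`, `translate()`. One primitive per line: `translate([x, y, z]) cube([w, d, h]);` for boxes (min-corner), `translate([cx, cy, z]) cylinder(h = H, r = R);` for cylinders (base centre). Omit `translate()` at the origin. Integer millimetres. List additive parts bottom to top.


translate([130, 130, 0]) cylinder(h = 80, r = 130);
translate([130, 130, 80]) cylinder(h = 70, r = 70);
translate([70, 70, 150]) cube([120, 120, 70]);


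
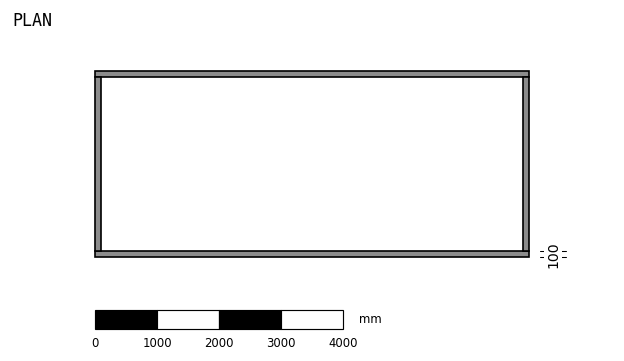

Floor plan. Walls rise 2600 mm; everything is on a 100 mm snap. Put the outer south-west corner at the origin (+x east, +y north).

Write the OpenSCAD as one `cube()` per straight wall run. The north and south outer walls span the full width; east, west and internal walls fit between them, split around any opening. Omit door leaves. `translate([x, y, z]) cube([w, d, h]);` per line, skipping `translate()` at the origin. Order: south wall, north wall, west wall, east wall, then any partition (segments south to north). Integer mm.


cube([7000, 100, 2600]);
translate([0, 2900, 0]) cube([7000, 100, 2600]);
translate([0, 100, 0]) cube([100, 2800, 2600]);
translate([6900, 100, 0]) cube([100, 2800, 2600]);


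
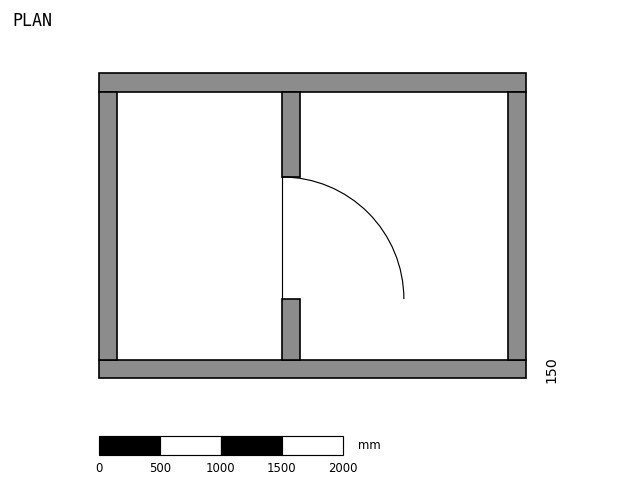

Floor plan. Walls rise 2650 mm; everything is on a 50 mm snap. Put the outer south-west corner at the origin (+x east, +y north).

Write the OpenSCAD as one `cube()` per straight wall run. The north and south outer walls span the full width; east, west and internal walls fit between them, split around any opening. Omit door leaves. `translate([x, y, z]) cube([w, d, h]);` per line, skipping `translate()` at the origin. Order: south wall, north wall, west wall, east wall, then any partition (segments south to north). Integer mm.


cube([3500, 150, 2650]);
translate([0, 2350, 0]) cube([3500, 150, 2650]);
translate([0, 150, 0]) cube([150, 2200, 2650]);
translate([3350, 150, 0]) cube([150, 2200, 2650]);
translate([1500, 150, 0]) cube([150, 500, 2650]);
translate([1500, 1650, 0]) cube([150, 700, 2650]);
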